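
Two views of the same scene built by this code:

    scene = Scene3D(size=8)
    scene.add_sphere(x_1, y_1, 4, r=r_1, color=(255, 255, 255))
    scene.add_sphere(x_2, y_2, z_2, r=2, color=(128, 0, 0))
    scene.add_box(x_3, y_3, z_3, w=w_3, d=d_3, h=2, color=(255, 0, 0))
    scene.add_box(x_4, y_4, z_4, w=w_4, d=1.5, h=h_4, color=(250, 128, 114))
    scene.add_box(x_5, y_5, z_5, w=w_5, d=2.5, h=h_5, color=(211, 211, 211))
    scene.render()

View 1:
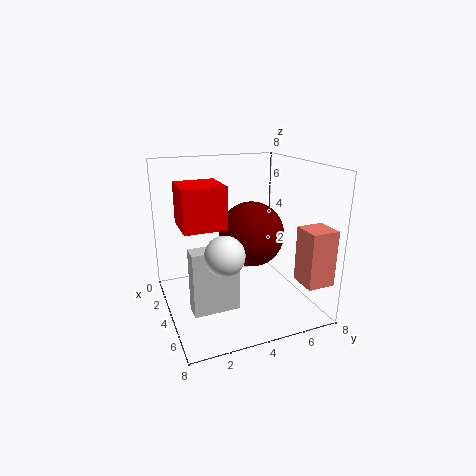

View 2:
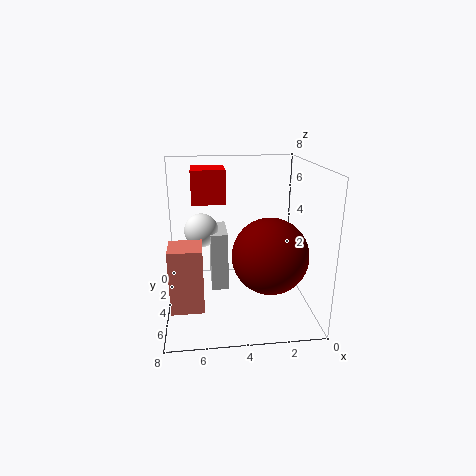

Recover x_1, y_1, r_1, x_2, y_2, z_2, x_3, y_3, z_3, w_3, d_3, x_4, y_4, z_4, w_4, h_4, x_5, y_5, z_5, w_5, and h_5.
x_1 = 6; y_1 = 2.5; r_1 = 1; x_2 = 2.5; y_2 = 5.5; z_2 = 3.5; x_3 = 4.5; y_3 = 0.5; z_3 = 5.5; w_3 = 2; d_3 = 2; x_4 = 6; y_4 = 6.5; z_4 = 2; w_4 = 1.5; h_4 = 3; x_5 = 4.5; y_5 = 1; z_5 = 0.5; w_5 = 1; h_5 = 3.5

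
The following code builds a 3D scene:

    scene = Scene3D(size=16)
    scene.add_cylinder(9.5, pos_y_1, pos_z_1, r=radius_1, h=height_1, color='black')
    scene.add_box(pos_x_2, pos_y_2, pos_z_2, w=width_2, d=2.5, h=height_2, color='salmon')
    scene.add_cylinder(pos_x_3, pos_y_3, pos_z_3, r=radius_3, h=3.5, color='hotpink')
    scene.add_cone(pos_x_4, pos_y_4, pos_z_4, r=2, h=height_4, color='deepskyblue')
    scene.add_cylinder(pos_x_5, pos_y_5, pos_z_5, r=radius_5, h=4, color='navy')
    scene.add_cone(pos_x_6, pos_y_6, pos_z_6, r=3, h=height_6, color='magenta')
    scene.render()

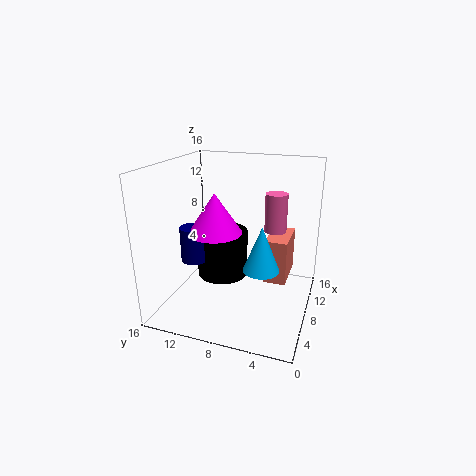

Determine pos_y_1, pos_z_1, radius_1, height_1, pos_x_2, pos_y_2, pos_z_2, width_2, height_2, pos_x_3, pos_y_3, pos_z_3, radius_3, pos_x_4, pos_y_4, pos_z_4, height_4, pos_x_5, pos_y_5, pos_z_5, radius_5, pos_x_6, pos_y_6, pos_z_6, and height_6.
pos_y_1 = 10.5
pos_z_1 = 2.5
radius_1 = 3
height_1 = 5.5
pos_x_2 = 8
pos_y_2 = 2.5
pos_z_2 = 3
width_2 = 5
height_2 = 5
pos_x_3 = 4
pos_y_3 = 3
pos_z_3 = 11
radius_3 = 1
pos_x_4 = 7
pos_y_4 = 5
pos_z_4 = 5
height_4 = 5
pos_x_5 = 7
pos_y_5 = 13
pos_z_5 = 5
radius_5 = 1.5
pos_x_6 = 7.5
pos_y_6 = 10.5
pos_z_6 = 8.5
height_6 = 4.5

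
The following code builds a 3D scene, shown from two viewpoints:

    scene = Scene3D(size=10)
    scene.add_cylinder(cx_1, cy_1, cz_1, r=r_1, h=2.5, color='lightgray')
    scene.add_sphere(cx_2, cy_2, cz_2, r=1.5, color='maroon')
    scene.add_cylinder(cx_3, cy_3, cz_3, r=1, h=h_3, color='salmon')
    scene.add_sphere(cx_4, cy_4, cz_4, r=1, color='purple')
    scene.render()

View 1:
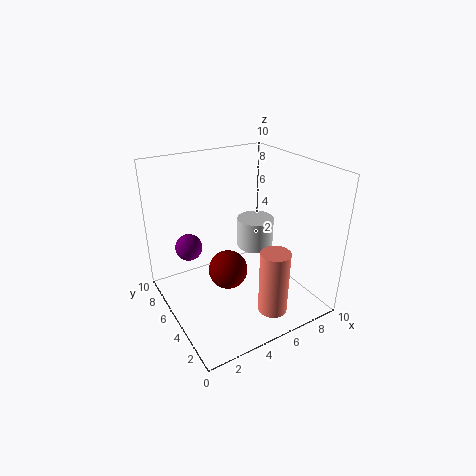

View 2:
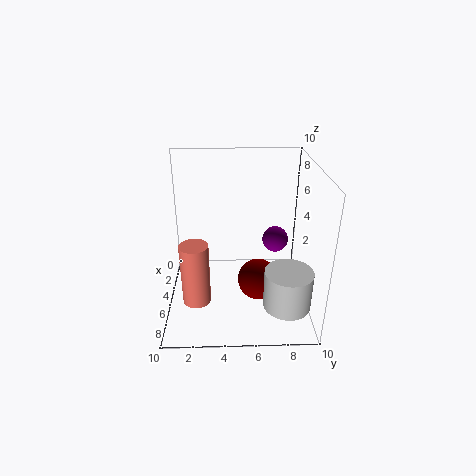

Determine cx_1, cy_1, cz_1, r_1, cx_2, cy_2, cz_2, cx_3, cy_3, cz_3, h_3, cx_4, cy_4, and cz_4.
cx_1 = 8.5, cy_1 = 8, cz_1 = 2, r_1 = 1.5, cx_2 = 5, cy_2 = 6.5, cz_2 = 1.5, cx_3 = 6, cy_3 = 2, cz_3 = 0.5, h_3 = 4.5, cx_4 = 2.5, cy_4 = 8, cz_4 = 3.5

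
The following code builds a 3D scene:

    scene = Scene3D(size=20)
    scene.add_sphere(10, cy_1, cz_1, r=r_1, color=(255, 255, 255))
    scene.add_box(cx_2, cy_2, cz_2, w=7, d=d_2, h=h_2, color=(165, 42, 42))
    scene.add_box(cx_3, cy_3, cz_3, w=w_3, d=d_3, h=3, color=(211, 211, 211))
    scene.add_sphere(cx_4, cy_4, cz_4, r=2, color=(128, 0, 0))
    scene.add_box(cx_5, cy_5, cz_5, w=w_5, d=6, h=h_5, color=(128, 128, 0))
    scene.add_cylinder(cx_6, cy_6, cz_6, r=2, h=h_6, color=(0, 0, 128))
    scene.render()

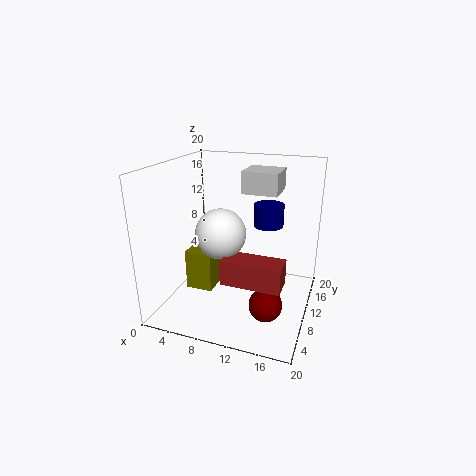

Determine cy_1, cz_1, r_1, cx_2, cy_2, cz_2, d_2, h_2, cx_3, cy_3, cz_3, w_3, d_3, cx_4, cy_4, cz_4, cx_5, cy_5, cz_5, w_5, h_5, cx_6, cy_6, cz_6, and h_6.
cy_1 = 4; cz_1 = 13; r_1 = 3; cx_2 = 11; cy_2 = 1; cz_2 = 8; d_2 = 3; h_2 = 3; cx_3 = 10; cy_3 = 11; cz_3 = 16; w_3 = 5; d_3 = 5; cx_4 = 16; cy_4 = 3; cz_4 = 5; cx_5 = 2; cy_5 = 9; cz_5 = 1; w_5 = 4; h_5 = 6; cx_6 = 14; cy_6 = 11; cz_6 = 12; h_6 = 3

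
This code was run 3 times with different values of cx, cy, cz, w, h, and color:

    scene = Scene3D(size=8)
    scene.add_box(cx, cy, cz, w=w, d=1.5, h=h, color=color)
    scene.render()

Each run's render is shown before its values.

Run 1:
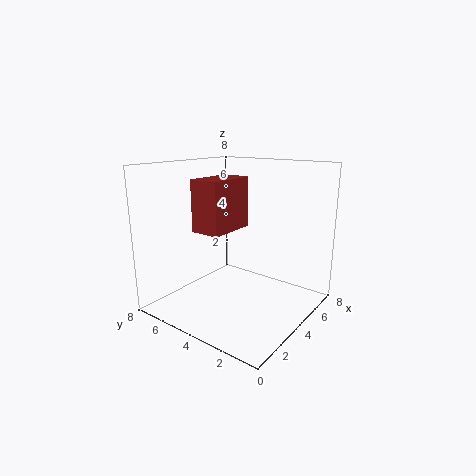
cx = 1, cy = 3, cz = 5, w = 2.5, h = 2.5, color = 'brown'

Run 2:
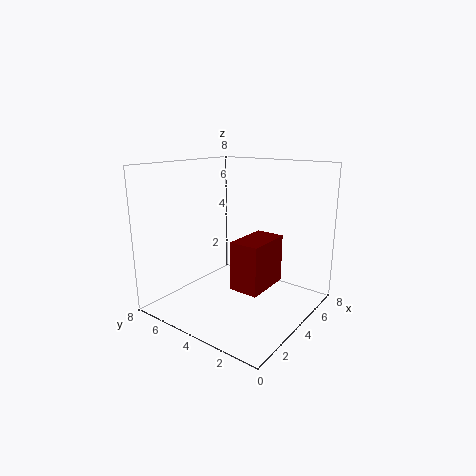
cx = 2, cy = 1.5, cz = 2, w = 2.5, h = 2.5, color = 'maroon'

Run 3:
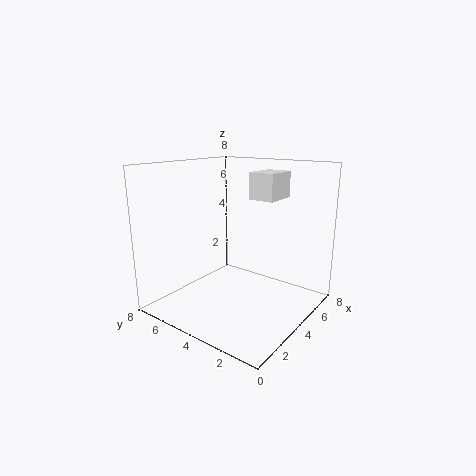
cx = 5, cy = 2.5, cz = 6, w = 2, h = 1.5, color = 'white'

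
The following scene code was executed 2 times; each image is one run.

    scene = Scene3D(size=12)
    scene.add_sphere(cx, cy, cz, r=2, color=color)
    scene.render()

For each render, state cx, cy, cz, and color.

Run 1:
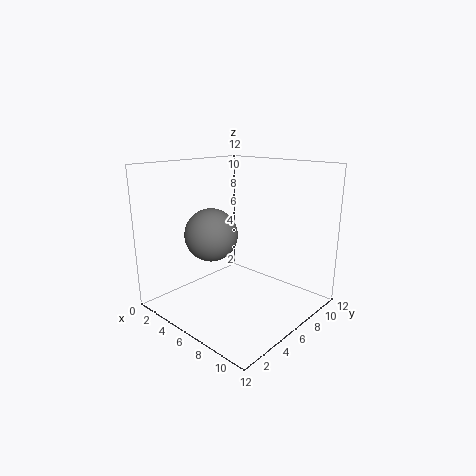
cx = 6, cy = 3, cz = 7, color = 'gray'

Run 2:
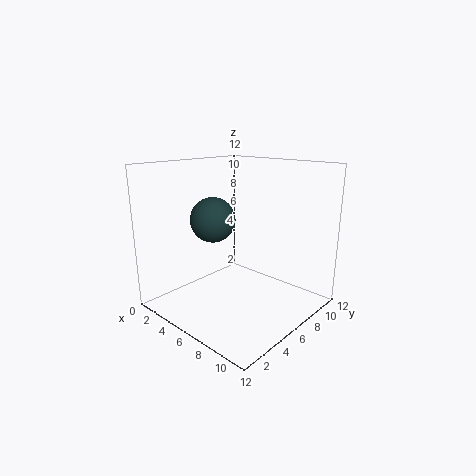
cx = 3, cy = 6, cz = 7, color = 'darkslategray'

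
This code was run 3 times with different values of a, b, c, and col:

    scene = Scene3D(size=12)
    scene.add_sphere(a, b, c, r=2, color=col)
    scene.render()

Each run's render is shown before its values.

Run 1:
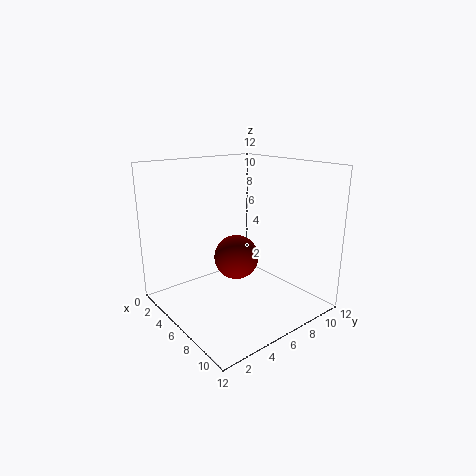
a = 4.5, b = 7, c = 3.5, col = 'maroon'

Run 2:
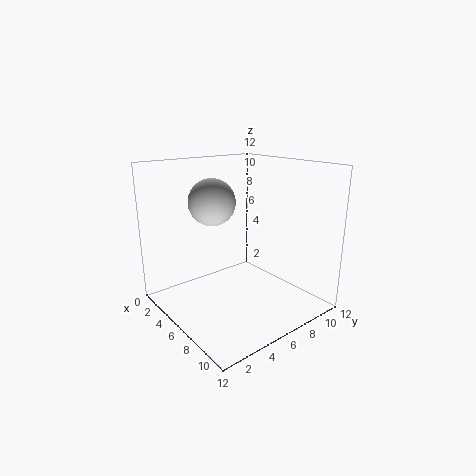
a = 3.75, b = 5, c = 8.75, col = 'lightgray'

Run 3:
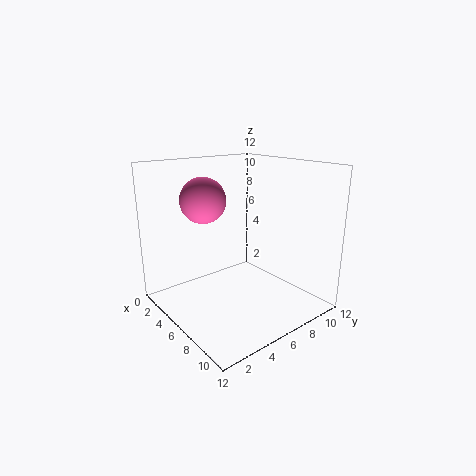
a = 2.75, b = 4.75, c = 8.75, col = 'hotpink'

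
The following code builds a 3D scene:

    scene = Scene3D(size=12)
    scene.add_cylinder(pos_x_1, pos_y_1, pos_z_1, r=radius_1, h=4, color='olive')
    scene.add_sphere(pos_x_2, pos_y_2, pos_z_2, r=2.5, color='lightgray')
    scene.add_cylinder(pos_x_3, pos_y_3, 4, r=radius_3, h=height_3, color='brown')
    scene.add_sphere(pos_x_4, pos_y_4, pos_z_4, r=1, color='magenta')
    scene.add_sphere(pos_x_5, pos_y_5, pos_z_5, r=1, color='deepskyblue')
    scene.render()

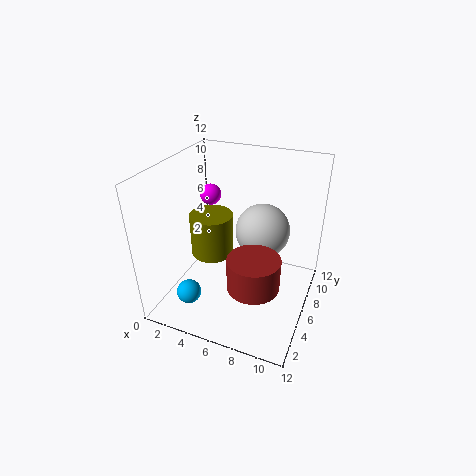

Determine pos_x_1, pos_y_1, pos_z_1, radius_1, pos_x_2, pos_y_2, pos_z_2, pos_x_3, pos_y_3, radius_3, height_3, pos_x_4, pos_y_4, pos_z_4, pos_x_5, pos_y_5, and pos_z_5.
pos_x_1 = 2.5; pos_y_1 = 8; pos_z_1 = 2.5; radius_1 = 2; pos_x_2 = 7; pos_y_2 = 9.5; pos_z_2 = 5; pos_x_3 = 8.5; pos_y_3 = 3; radius_3 = 2; height_3 = 2.5; pos_x_4 = 1.5; pos_y_4 = 10; pos_z_4 = 7.5; pos_x_5 = 3; pos_y_5 = 2.5; pos_z_5 = 2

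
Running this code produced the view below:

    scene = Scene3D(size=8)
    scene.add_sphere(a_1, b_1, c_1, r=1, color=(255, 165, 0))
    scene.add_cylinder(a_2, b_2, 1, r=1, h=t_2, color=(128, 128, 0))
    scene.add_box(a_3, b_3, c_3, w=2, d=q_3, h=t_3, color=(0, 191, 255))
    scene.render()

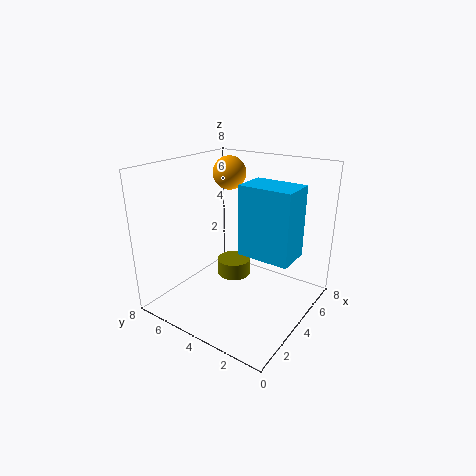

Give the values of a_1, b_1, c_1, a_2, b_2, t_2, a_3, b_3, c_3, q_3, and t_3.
a_1 = 6, b_1 = 6, c_1 = 7, a_2 = 5, b_2 = 5, t_2 = 1, a_3 = 4, b_3 = 1, c_3 = 3, q_3 = 3, t_3 = 4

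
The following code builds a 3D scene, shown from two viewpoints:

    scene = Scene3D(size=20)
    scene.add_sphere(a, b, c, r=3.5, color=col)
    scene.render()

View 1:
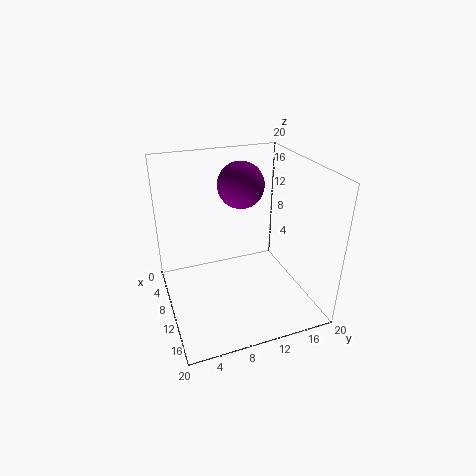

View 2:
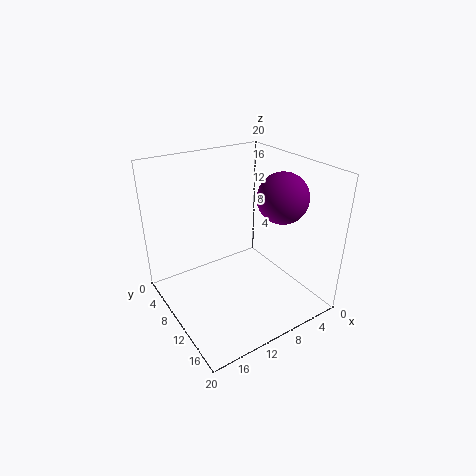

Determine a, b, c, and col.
a = 4.5; b = 12.5; c = 15.5; col = 'purple'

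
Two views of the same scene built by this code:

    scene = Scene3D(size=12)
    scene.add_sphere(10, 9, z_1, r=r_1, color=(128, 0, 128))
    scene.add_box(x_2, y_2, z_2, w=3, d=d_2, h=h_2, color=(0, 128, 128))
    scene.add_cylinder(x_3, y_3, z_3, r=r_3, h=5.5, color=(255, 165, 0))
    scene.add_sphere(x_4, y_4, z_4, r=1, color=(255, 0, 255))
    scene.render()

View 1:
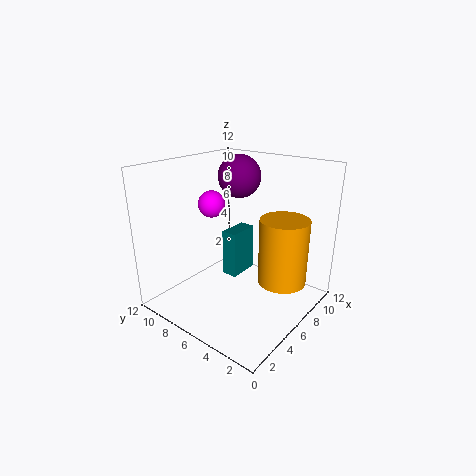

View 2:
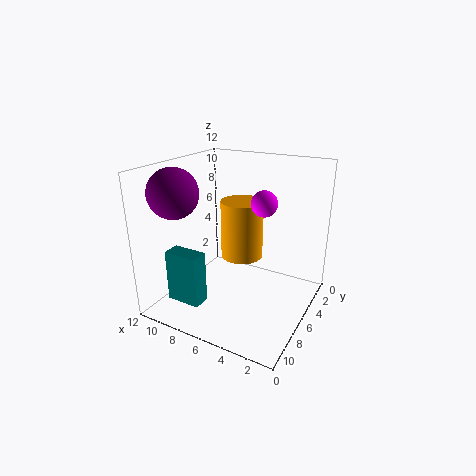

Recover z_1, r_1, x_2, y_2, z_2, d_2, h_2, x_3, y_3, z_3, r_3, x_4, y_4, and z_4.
z_1 = 10
r_1 = 2
x_2 = 8
y_2 = 8
z_2 = 0.5
d_2 = 1.5
h_2 = 4.5
x_3 = 7.5
y_3 = 2.5
z_3 = 2.5
r_3 = 2
x_4 = 3.5
y_4 = 6.5
z_4 = 9.5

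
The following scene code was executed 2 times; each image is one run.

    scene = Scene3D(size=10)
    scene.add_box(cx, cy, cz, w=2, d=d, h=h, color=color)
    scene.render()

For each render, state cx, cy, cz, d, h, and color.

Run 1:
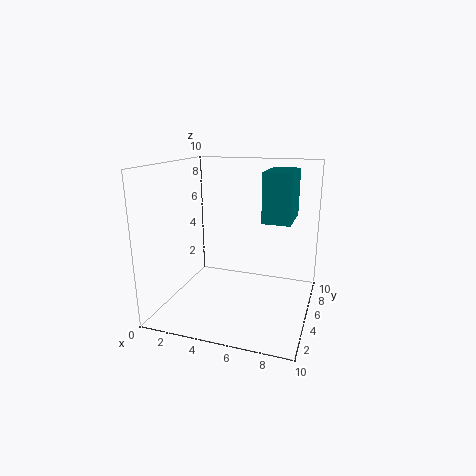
cx = 6.5
cy = 5.5
cz = 6
d = 3.5
h = 3.5
color = 'teal'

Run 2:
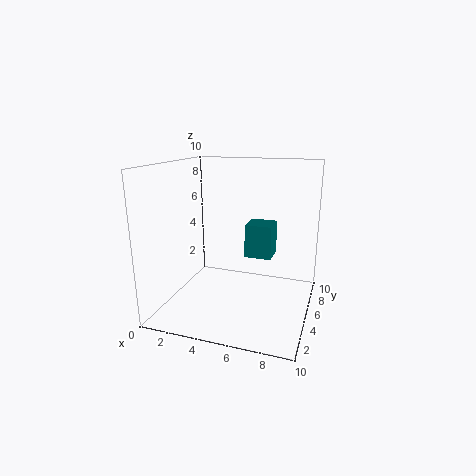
cx = 5
cy = 6.5
cz = 3
d = 2
h = 2.5
color = 'teal'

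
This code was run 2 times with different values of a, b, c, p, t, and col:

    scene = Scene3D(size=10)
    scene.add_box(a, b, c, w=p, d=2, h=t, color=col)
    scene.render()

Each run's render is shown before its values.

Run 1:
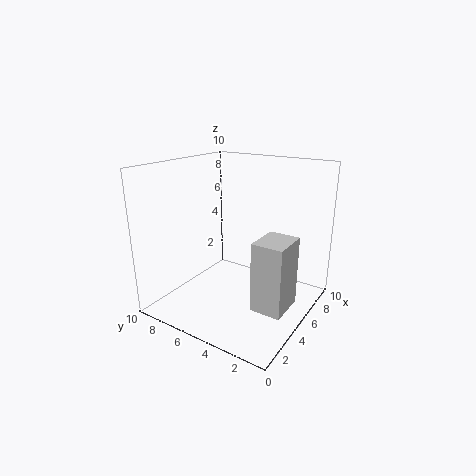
a = 2.5
b = 0.5
c = 1.5
p = 2.5
t = 4.5
col = 'lightgray'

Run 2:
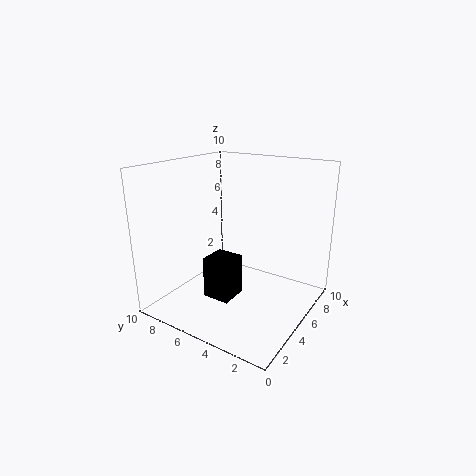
a = 3.5
b = 5
c = 0.5
p = 2
t = 3
col = 'black'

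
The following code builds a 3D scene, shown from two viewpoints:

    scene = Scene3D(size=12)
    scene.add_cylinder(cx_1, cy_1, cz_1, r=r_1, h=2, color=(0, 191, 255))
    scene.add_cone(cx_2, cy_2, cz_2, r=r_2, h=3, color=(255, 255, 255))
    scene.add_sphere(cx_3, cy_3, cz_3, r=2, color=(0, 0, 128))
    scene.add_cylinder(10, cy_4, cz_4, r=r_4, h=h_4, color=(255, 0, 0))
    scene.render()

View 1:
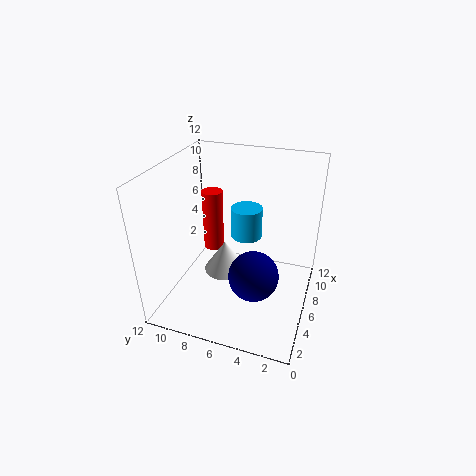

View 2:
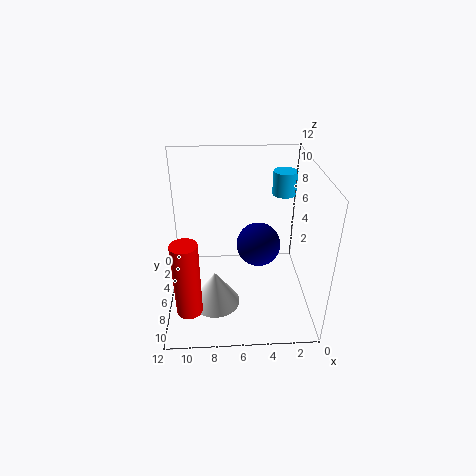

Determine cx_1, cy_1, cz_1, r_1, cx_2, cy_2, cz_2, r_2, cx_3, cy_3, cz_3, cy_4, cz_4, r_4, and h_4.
cx_1 = 2, cy_1 = 4, cz_1 = 9, r_1 = 1, cx_2 = 8, cy_2 = 8, cz_2 = 1, r_2 = 2, cx_3 = 4, cy_3 = 4, cz_3 = 4, cy_4 = 10, cz_4 = 2, r_4 = 1, h_4 = 6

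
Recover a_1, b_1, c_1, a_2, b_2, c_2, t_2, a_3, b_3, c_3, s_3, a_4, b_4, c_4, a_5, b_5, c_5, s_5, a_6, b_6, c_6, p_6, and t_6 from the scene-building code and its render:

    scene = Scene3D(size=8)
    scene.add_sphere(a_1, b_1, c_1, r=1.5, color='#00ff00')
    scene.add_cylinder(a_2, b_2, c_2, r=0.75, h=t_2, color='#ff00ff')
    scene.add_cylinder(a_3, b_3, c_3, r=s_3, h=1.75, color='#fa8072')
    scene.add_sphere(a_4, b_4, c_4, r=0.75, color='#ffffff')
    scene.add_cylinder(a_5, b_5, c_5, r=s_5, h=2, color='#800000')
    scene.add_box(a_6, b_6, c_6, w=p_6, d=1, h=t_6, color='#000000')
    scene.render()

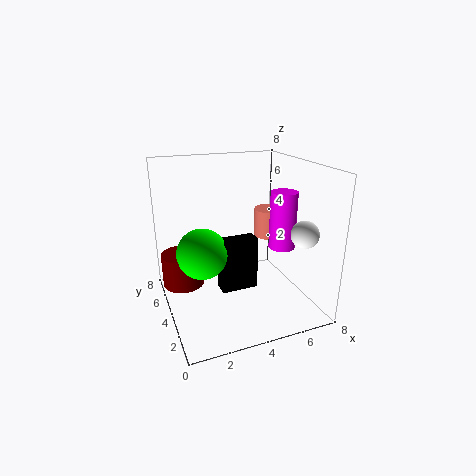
a_1 = 2.25
b_1 = 5.25
c_1 = 2.75
a_2 = 6.5
b_2 = 3.5
c_2 = 3.25
t_2 = 3.25
a_3 = 7
b_3 = 6
c_3 = 3
s_3 = 1
a_4 = 7
b_4 = 2
c_4 = 4.5
a_5 = 1.25
b_5 = 6.25
c_5 = 0.5
s_5 = 1.25
a_6 = 3.25
b_6 = 4.5
c_6 = 0.25
p_6 = 2.25
t_6 = 3.25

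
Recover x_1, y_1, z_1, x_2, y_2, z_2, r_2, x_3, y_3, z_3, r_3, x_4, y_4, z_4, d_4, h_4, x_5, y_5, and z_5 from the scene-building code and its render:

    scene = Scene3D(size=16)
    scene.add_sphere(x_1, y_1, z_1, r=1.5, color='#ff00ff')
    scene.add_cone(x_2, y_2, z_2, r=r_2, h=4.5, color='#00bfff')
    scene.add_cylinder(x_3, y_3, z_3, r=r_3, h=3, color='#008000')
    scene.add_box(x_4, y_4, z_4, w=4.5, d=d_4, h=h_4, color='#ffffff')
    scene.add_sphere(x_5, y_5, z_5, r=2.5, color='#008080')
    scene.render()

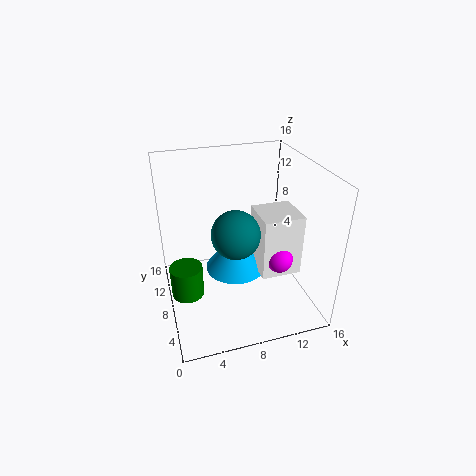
x_1 = 12
y_1 = 5.5
z_1 = 6
x_2 = 8
y_2 = 9
z_2 = 3.5
r_2 = 3.5
x_3 = 1.5
y_3 = 3
z_3 = 6
r_3 = 1.5
x_4 = 10
y_4 = 5
z_4 = 4
d_4 = 4.5
h_4 = 7
x_5 = 7
y_5 = 5.5
z_5 = 10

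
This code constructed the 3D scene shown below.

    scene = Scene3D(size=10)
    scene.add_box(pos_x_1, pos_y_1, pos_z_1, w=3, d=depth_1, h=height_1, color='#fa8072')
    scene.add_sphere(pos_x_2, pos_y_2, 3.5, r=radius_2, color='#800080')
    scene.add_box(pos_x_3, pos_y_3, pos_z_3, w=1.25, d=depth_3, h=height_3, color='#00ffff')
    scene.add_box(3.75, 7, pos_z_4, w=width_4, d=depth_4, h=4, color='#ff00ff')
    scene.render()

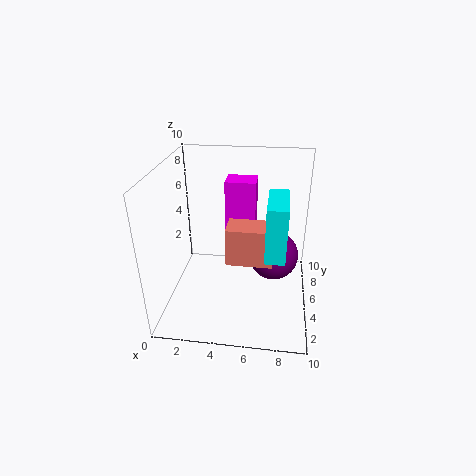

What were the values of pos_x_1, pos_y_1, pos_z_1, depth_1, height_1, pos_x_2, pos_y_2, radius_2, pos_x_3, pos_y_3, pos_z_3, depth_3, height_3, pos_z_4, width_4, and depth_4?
pos_x_1 = 4.5
pos_y_1 = 2.75
pos_z_1 = 4.25
depth_1 = 1.75
height_1 = 2.5
pos_x_2 = 7.5
pos_y_2 = 5.5
radius_2 = 1.75
pos_x_3 = 7
pos_y_3 = 1.75
pos_z_3 = 5.25
depth_3 = 3.25
height_3 = 3.5
pos_z_4 = 4.25
width_4 = 2.25
depth_4 = 1.75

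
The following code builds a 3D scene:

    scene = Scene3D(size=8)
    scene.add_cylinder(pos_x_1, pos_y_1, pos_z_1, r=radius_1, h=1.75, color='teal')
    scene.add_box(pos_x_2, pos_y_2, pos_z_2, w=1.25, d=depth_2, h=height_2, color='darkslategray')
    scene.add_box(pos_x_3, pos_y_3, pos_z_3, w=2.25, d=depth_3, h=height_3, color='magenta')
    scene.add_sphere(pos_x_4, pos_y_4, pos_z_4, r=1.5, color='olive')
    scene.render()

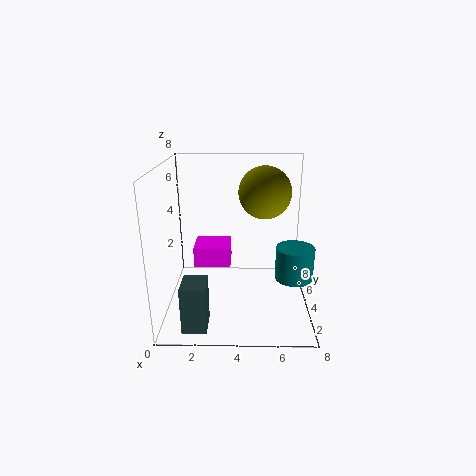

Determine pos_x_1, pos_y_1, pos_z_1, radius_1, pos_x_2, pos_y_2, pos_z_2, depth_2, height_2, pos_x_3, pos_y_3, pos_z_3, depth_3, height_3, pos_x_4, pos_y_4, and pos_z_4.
pos_x_1 = 7
pos_y_1 = 2.75
pos_z_1 = 2.25
radius_1 = 1
pos_x_2 = 1.25
pos_y_2 = 0.5
pos_z_2 = 0.25
depth_2 = 1.5
height_2 = 2.5
pos_x_3 = 1.25
pos_y_3 = 5.25
pos_z_3 = 1.5
depth_3 = 2
height_3 = 1.25
pos_x_4 = 5.5
pos_y_4 = 5.25
pos_z_4 = 6.25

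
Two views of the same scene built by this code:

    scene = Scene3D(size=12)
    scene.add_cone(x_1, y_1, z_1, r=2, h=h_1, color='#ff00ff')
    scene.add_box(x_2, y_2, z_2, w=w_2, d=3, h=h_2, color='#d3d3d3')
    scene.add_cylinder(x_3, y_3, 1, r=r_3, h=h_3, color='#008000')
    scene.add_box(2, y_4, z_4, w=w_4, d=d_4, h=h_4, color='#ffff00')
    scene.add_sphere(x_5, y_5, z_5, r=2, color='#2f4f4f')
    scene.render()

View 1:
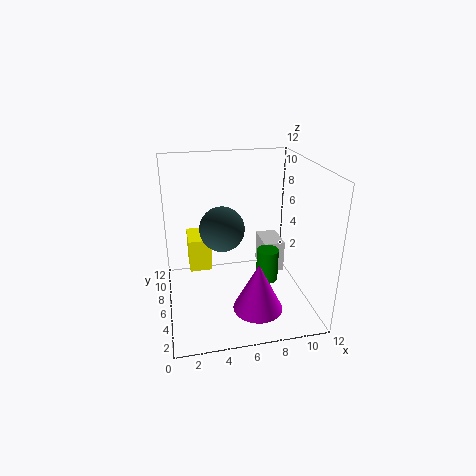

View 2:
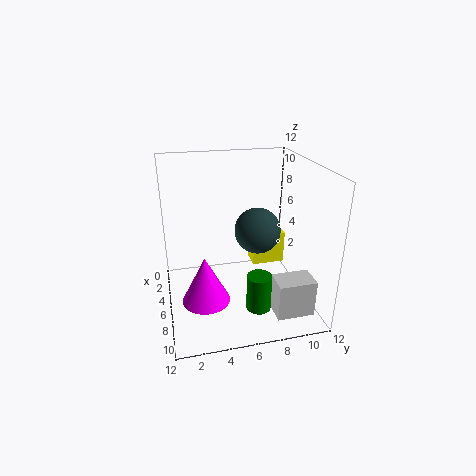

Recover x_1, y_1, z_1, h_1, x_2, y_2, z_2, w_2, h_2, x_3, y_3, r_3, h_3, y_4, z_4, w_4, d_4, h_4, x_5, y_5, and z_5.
x_1 = 7, y_1 = 3, z_1 = 1, h_1 = 4, x_2 = 9, y_2 = 8, z_2 = 1, w_2 = 2, h_2 = 3, x_3 = 9, y_3 = 7, r_3 = 1, h_3 = 3, y_4 = 8, z_4 = 2, w_4 = 2, d_4 = 3, h_4 = 3, x_5 = 5, y_5 = 8, z_5 = 6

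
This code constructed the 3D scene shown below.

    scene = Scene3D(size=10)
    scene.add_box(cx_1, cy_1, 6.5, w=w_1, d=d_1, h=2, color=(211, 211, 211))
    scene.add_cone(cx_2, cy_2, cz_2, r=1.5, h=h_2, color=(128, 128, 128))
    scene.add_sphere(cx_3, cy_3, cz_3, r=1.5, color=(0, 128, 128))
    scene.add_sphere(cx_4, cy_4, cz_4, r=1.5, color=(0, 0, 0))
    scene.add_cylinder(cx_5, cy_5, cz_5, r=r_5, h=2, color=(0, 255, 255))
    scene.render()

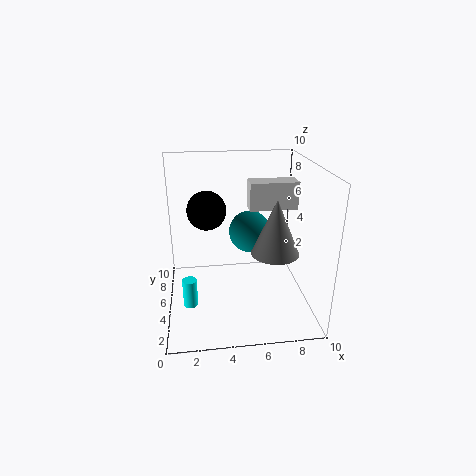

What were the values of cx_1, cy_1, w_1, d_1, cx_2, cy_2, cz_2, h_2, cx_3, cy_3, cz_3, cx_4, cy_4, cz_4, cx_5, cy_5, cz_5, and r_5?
cx_1 = 6, cy_1 = 6, w_1 = 3.5, d_1 = 1.5, cx_2 = 7, cy_2 = 2.5, cz_2 = 5, h_2 = 3.5, cx_3 = 6, cy_3 = 6, cz_3 = 5, cx_4 = 3, cy_4 = 8, cz_4 = 6, cx_5 = 1.5, cy_5 = 4, cz_5 = 0.5, r_5 = 0.5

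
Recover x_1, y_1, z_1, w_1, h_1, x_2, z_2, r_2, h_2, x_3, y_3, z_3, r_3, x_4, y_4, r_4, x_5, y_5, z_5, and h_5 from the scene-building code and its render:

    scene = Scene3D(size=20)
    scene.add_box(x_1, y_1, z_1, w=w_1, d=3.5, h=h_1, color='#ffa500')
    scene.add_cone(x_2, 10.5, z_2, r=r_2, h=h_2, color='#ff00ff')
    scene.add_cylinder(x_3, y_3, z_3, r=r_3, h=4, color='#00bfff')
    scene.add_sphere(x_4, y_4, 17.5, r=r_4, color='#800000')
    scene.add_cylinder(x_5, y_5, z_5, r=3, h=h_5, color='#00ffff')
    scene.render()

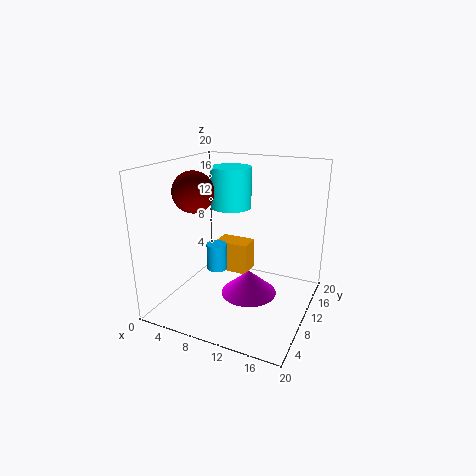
x_1 = 3.5, y_1 = 15, z_1 = 1.5, w_1 = 5.5, h_1 = 5, x_2 = 11.5, z_2 = 1.5, r_2 = 4, h_2 = 3.5, x_3 = 6, y_3 = 11, z_3 = 4, r_3 = 1.5, x_4 = 7, y_4 = 4, r_4 = 2.5, x_5 = 7, y_5 = 14, z_5 = 13, h_5 = 6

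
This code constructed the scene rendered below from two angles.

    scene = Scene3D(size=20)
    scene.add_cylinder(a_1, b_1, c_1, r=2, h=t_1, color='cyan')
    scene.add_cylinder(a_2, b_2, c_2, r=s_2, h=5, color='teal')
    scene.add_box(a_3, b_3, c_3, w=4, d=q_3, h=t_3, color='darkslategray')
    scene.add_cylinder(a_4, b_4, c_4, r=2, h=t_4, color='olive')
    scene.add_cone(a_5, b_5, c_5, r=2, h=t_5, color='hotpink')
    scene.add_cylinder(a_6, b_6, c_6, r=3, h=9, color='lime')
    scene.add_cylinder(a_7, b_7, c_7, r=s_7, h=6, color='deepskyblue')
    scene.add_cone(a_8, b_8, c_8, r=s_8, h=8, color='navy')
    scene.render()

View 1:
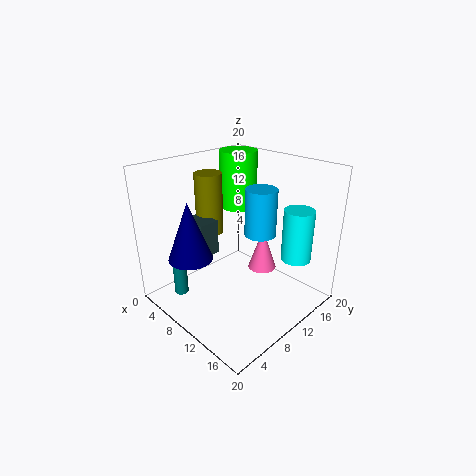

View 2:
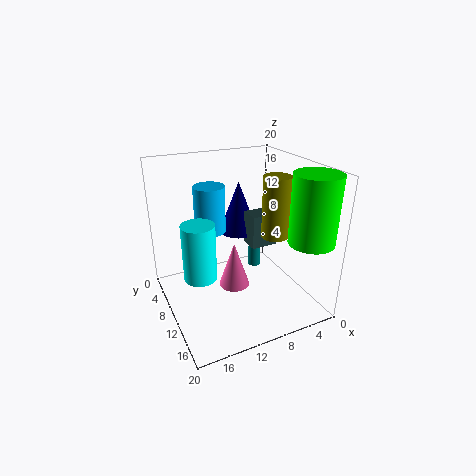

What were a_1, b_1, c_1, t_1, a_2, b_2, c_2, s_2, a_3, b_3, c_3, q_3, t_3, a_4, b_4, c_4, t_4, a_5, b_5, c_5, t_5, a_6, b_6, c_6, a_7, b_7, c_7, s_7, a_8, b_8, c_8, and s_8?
a_1 = 17; b_1 = 14; c_1 = 8; t_1 = 7; a_2 = 4; b_2 = 4; c_2 = 1; s_2 = 1; a_3 = 3; b_3 = 6; c_3 = 7; q_3 = 3; t_3 = 5; a_4 = 4; b_4 = 10; c_4 = 9; t_4 = 9; a_5 = 12; b_5 = 13; c_5 = 5; t_5 = 6; a_6 = 3; b_6 = 17; c_6 = 11; a_7 = 14; b_7 = 10; c_7 = 12; s_7 = 2; a_8 = 7; b_8 = 4; c_8 = 8; s_8 = 3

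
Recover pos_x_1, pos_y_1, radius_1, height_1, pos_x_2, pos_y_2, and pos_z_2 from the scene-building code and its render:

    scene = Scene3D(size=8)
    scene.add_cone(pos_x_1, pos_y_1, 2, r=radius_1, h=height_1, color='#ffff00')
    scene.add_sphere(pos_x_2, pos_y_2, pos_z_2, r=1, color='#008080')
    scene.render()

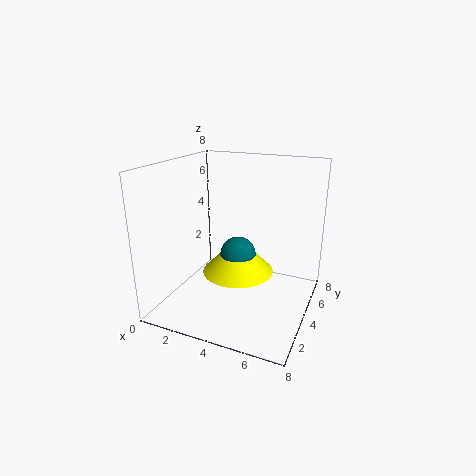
pos_x_1 = 4
pos_y_1 = 4
radius_1 = 2
height_1 = 2
pos_x_2 = 4
pos_y_2 = 4
pos_z_2 = 3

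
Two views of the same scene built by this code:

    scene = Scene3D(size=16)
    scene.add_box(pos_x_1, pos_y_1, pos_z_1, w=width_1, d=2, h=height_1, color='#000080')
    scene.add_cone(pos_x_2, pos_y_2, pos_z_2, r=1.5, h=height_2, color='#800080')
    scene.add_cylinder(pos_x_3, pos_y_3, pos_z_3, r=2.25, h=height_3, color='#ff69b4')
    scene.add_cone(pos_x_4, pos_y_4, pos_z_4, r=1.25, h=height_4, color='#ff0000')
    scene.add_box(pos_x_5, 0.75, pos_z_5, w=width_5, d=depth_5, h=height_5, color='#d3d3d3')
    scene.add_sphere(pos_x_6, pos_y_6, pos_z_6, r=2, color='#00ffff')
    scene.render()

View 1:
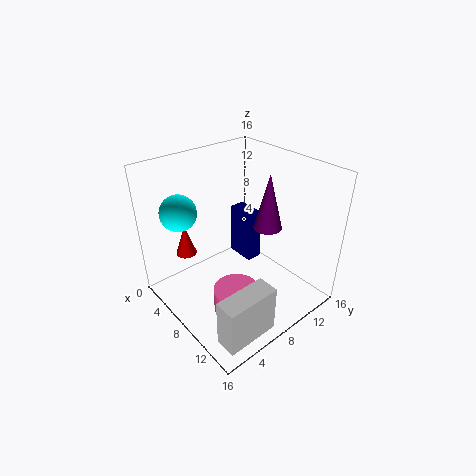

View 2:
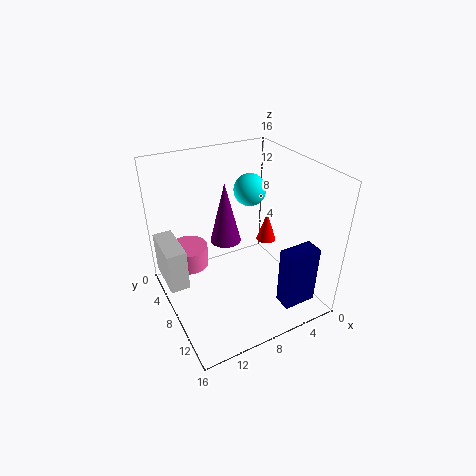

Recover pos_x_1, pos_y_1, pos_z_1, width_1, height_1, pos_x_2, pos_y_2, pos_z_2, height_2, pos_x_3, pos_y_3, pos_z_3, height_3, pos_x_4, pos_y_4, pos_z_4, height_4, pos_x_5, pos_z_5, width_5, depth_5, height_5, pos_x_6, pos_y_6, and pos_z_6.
pos_x_1 = 1.5
pos_y_1 = 12.25
pos_z_1 = 1.25
width_1 = 3.75
height_1 = 6.75
pos_x_2 = 10.5
pos_y_2 = 10
pos_z_2 = 9.75
height_2 = 6
pos_x_3 = 12.5
pos_y_3 = 4
pos_z_3 = 3.5
height_3 = 2.5
pos_x_4 = 2
pos_y_4 = 4.75
pos_z_4 = 4.25
height_4 = 3.75
pos_x_5 = 13.5
pos_z_5 = 1.75
width_5 = 2.25
depth_5 = 5.5
height_5 = 5
pos_x_6 = 3.75
pos_y_6 = 3.25
pos_z_6 = 11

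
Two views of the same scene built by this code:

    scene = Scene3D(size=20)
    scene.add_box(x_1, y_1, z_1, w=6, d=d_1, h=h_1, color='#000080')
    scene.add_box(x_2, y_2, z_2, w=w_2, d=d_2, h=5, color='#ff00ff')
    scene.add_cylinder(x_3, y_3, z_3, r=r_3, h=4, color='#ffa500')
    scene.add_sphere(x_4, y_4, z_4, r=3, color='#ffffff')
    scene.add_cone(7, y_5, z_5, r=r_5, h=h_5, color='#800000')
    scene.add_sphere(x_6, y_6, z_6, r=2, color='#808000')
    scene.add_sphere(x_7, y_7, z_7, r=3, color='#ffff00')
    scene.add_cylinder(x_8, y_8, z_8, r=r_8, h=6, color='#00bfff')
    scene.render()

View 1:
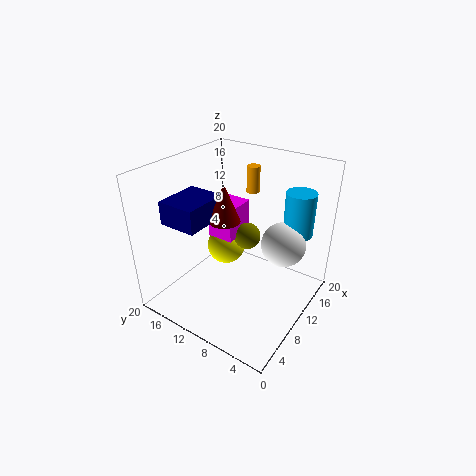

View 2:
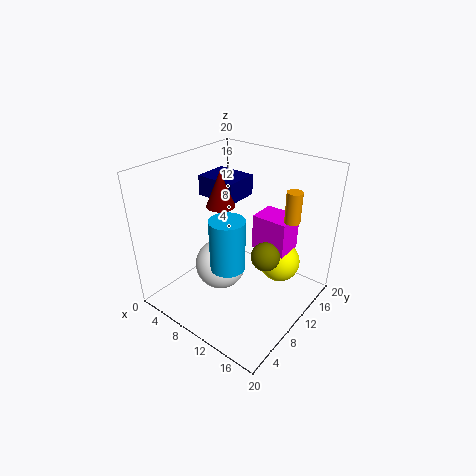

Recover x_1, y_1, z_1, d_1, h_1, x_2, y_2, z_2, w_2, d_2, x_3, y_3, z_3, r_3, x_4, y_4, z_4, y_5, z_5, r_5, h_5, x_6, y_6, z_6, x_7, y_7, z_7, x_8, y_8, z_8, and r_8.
x_1 = 2
y_1 = 11
z_1 = 14
d_1 = 5
h_1 = 3
x_2 = 11
y_2 = 12
z_2 = 8
w_2 = 5
d_2 = 4
x_3 = 17
y_3 = 12
z_3 = 14
r_3 = 1
x_4 = 12
y_4 = 4
z_4 = 10
y_5 = 10
z_5 = 14
r_5 = 2
h_5 = 5
x_6 = 14
y_6 = 11
z_6 = 8
x_7 = 14
y_7 = 15
z_7 = 5
x_8 = 14
y_8 = 3
z_8 = 11
r_8 = 2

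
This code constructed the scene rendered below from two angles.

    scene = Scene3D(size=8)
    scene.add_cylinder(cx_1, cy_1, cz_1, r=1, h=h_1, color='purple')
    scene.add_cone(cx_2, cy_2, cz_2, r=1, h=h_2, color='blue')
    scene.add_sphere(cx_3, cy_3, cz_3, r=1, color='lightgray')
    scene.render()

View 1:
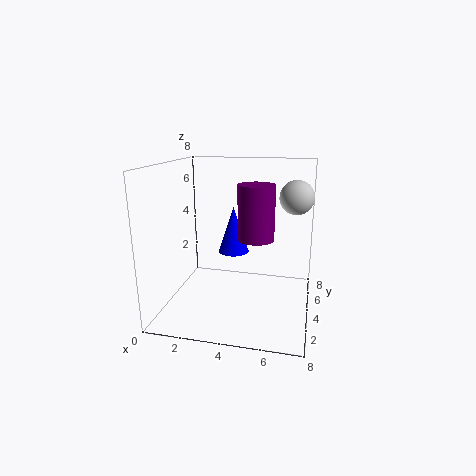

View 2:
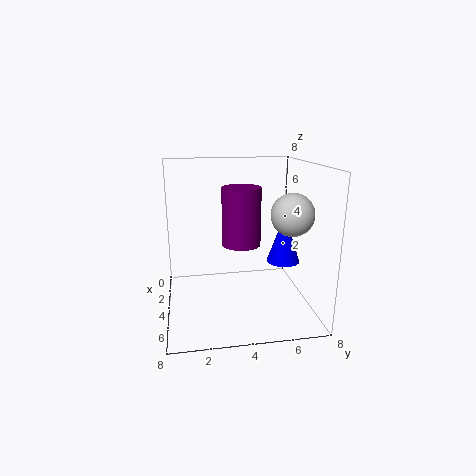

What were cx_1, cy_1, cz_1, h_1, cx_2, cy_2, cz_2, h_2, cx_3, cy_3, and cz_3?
cx_1 = 5; cy_1 = 4; cz_1 = 4; h_1 = 3; cx_2 = 3; cy_2 = 7; cz_2 = 2; h_2 = 3; cx_3 = 7; cy_3 = 6; cz_3 = 6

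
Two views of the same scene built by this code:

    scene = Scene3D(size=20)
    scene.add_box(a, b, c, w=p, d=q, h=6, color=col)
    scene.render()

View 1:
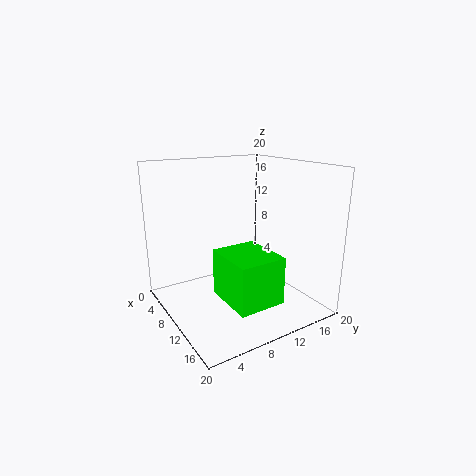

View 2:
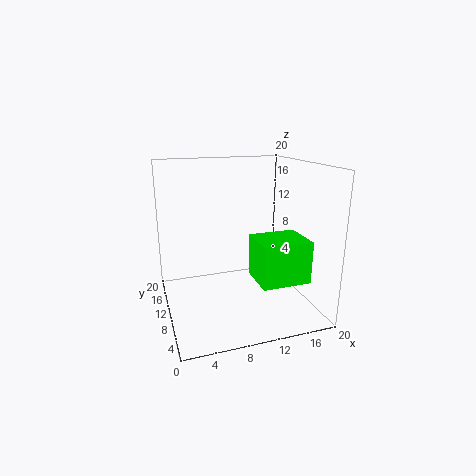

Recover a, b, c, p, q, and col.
a = 12
b = 5
c = 4
p = 7
q = 6
col = 'lime'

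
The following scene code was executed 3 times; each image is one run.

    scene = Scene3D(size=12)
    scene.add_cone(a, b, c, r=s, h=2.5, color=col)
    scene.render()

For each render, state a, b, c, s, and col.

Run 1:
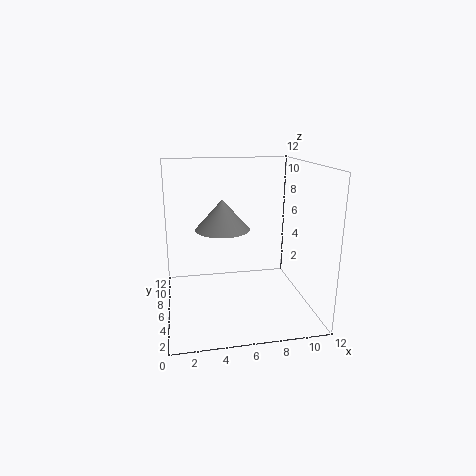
a = 4.75, b = 6.25, c = 6.75, s = 2.25, col = 'gray'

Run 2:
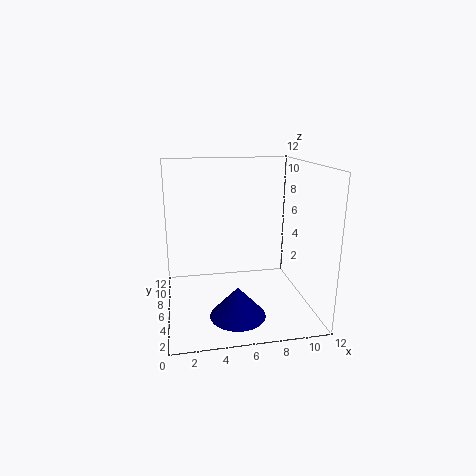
a = 5.5, b = 3.5, c = 0.25, s = 2.25, col = 'navy'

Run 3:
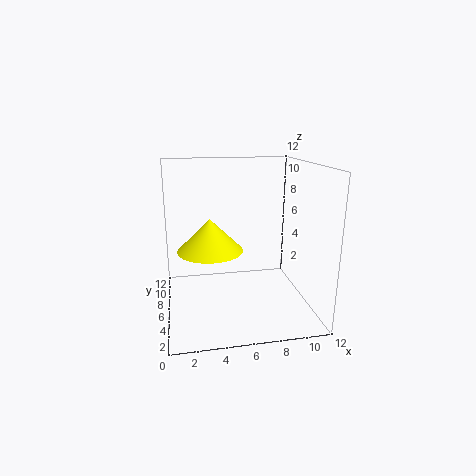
a = 3.5, b = 4.25, c = 5.75, s = 2.5, col = 'yellow'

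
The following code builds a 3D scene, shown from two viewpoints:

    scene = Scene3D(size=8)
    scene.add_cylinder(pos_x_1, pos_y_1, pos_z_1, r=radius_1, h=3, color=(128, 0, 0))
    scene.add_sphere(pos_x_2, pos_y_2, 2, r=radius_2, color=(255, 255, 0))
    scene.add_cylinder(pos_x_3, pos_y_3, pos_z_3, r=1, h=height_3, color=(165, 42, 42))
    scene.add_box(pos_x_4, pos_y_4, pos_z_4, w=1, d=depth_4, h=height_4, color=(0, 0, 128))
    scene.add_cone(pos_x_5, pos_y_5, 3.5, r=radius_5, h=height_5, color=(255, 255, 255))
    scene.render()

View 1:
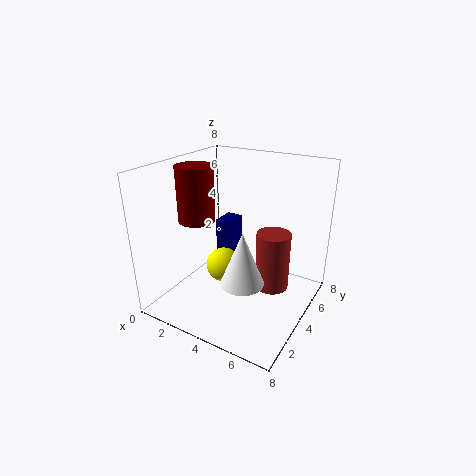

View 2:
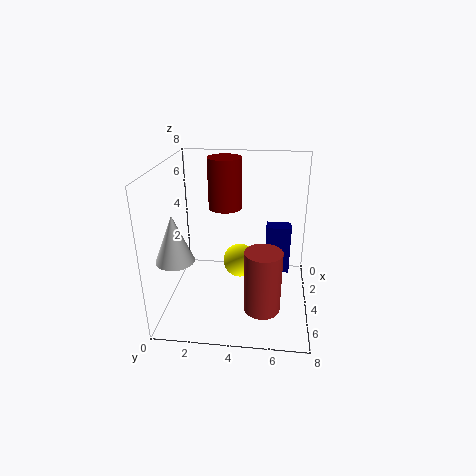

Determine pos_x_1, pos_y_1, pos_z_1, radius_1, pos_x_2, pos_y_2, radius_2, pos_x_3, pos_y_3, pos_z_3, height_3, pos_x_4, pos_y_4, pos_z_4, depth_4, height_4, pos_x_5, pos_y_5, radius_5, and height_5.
pos_x_1 = 2
pos_y_1 = 3
pos_z_1 = 5
radius_1 = 1
pos_x_2 = 3
pos_y_2 = 4
radius_2 = 1
pos_x_3 = 5.5
pos_y_3 = 5.5
pos_z_3 = 0.5
height_3 = 3.5
pos_x_4 = 1.5
pos_y_4 = 5.5
pos_z_4 = 1
depth_4 = 1.5
height_4 = 3
pos_x_5 = 6
pos_y_5 = 1
radius_5 = 1
height_5 = 2.5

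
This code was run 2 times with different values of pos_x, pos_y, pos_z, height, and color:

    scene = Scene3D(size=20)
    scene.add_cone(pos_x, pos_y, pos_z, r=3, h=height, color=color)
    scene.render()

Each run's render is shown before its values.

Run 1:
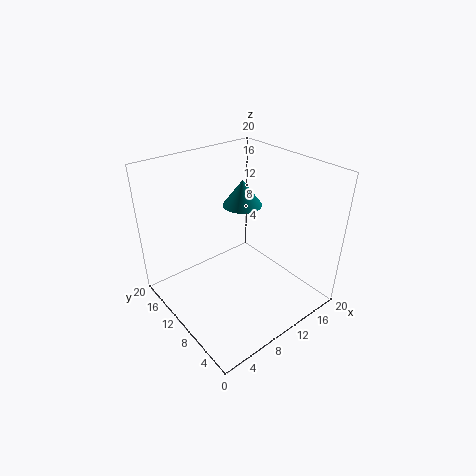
pos_x = 14.5
pos_y = 14.5
pos_z = 12
height = 4
color = 'teal'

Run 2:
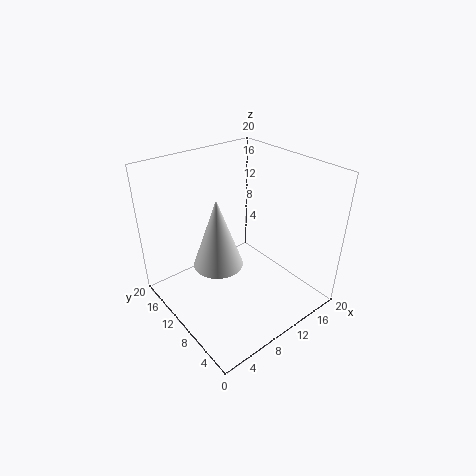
pos_x = 4.5
pos_y = 7
pos_z = 10
height = 8.5
color = 'lightgray'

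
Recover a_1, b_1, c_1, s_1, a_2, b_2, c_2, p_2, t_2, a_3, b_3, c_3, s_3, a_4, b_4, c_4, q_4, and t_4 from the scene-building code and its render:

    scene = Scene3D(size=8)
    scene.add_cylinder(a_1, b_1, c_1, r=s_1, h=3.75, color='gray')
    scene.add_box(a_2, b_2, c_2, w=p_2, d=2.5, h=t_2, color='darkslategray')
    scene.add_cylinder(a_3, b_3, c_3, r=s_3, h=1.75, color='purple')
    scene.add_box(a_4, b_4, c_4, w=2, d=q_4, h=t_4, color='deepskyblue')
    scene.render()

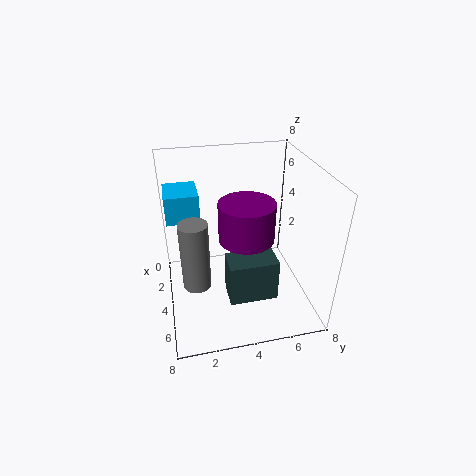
a_1 = 5; b_1 = 1.5; c_1 = 2; s_1 = 0.75; a_2 = 5.25; b_2 = 3; c_2 = 1.75; p_2 = 1.5; t_2 = 2.25; a_3 = 6.75; b_3 = 3.75; c_3 = 5.75; s_3 = 1.25; a_4 = 2; b_4 = 0.25; c_4 = 5.25; q_4 = 1.75; t_4 = 1.5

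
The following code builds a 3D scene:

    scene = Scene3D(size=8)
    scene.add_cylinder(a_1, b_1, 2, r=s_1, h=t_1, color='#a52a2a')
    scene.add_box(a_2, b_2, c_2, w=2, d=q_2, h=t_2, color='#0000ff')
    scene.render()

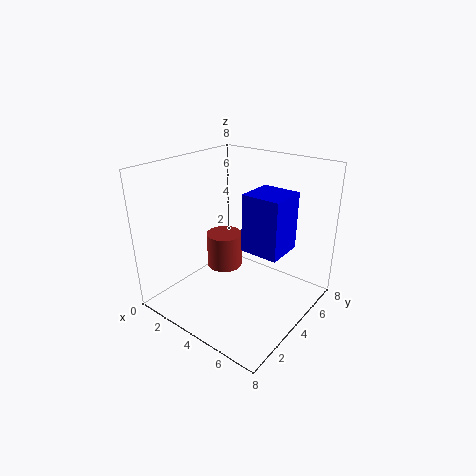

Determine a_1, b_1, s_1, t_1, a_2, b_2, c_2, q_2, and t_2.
a_1 = 3, b_1 = 4, s_1 = 1, t_1 = 2, a_2 = 5, b_2 = 3, c_2 = 4, q_2 = 2, t_2 = 3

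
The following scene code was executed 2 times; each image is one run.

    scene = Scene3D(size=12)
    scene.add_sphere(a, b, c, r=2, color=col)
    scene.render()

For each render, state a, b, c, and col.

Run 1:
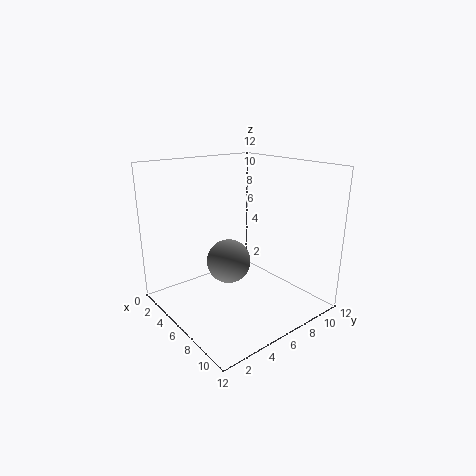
a = 4
b = 6.5
c = 3
col = 'gray'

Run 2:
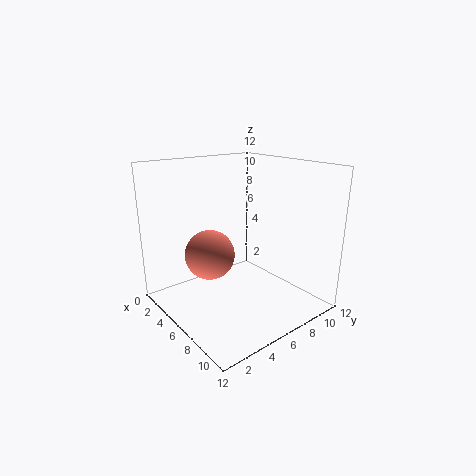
a = 5.5
b = 3.5
c = 5
col = 'salmon'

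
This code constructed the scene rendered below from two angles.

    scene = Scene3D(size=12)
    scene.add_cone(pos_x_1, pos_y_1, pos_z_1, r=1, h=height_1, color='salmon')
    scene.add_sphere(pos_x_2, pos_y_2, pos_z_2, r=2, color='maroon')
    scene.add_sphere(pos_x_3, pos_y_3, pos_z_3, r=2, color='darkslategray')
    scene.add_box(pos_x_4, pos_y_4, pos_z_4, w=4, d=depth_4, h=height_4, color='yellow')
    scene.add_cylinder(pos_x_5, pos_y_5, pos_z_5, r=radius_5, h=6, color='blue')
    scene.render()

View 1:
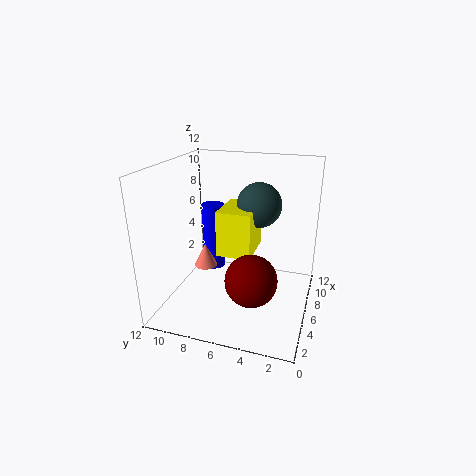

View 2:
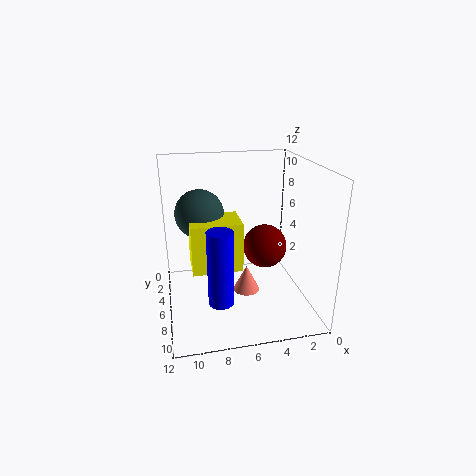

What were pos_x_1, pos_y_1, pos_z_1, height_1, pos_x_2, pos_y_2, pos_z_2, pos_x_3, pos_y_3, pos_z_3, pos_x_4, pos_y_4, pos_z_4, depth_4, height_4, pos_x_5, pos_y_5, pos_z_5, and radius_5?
pos_x_1 = 6; pos_y_1 = 9; pos_z_1 = 3; height_1 = 2; pos_x_2 = 3; pos_y_2 = 4; pos_z_2 = 4; pos_x_3 = 9; pos_y_3 = 5; pos_z_3 = 8; pos_x_4 = 6; pos_y_4 = 5; pos_z_4 = 4; depth_4 = 3; height_4 = 4; pos_x_5 = 8; pos_y_5 = 9; pos_z_5 = 2; radius_5 = 1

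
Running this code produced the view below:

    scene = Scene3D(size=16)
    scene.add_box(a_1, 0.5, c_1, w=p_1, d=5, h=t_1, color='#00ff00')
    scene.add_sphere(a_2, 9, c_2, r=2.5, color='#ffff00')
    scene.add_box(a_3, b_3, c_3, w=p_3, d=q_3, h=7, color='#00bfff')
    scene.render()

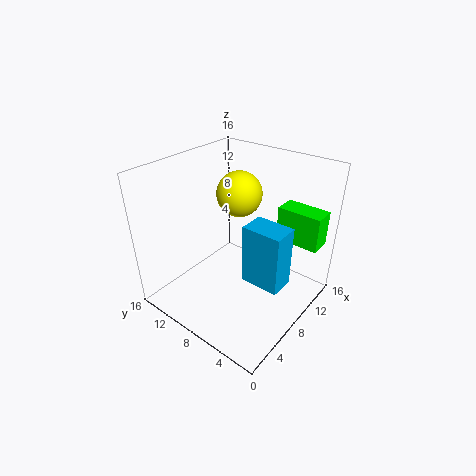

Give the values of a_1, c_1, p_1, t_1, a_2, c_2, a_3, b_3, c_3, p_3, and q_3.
a_1 = 12
c_1 = 7
p_1 = 2.5
t_1 = 4
a_2 = 9.5
c_2 = 12.5
a_3 = 7.5
b_3 = 2.5
c_3 = 3
p_3 = 3
q_3 = 4.5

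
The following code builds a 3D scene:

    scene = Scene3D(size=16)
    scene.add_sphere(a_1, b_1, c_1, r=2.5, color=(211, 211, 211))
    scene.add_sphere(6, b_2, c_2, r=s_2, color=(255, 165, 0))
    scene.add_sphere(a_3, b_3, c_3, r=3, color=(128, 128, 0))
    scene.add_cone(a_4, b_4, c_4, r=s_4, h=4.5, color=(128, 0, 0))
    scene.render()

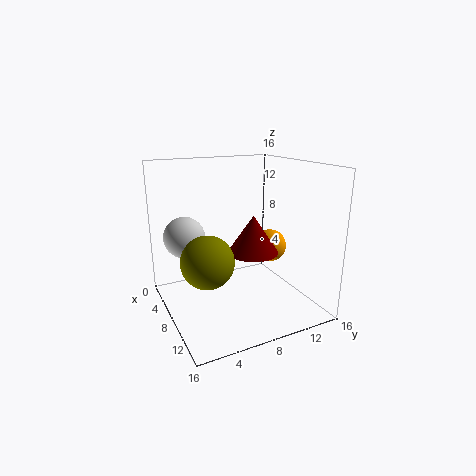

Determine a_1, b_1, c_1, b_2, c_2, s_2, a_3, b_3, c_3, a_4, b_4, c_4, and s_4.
a_1 = 2.5; b_1 = 3.5; c_1 = 7; b_2 = 13.5; c_2 = 5.5; s_2 = 2; a_3 = 7.5; b_3 = 4.5; c_3 = 5.5; a_4 = 7; b_4 = 10.5; c_4 = 5.5; s_4 = 3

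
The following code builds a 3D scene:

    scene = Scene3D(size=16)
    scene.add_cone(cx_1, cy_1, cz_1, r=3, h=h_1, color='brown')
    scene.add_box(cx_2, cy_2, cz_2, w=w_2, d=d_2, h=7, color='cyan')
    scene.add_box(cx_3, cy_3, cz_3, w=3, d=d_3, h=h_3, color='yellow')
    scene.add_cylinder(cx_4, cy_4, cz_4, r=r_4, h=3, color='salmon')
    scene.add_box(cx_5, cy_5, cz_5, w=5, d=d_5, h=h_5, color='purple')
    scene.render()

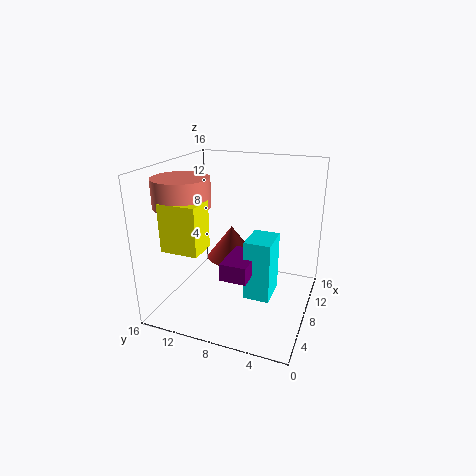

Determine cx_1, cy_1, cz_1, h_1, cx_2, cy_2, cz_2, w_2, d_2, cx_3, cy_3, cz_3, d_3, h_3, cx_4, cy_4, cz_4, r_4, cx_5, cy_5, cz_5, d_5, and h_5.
cx_1 = 11; cy_1 = 10; cz_1 = 4; h_1 = 4; cx_2 = 7; cy_2 = 4; cz_2 = 1; w_2 = 4; d_2 = 3; cx_3 = 2; cy_3 = 10; cz_3 = 8; d_3 = 4; h_3 = 5; cx_4 = 5; cy_4 = 13; cz_4 = 12; r_4 = 3; cx_5 = 5; cy_5 = 6; cz_5 = 4; d_5 = 3; h_5 = 2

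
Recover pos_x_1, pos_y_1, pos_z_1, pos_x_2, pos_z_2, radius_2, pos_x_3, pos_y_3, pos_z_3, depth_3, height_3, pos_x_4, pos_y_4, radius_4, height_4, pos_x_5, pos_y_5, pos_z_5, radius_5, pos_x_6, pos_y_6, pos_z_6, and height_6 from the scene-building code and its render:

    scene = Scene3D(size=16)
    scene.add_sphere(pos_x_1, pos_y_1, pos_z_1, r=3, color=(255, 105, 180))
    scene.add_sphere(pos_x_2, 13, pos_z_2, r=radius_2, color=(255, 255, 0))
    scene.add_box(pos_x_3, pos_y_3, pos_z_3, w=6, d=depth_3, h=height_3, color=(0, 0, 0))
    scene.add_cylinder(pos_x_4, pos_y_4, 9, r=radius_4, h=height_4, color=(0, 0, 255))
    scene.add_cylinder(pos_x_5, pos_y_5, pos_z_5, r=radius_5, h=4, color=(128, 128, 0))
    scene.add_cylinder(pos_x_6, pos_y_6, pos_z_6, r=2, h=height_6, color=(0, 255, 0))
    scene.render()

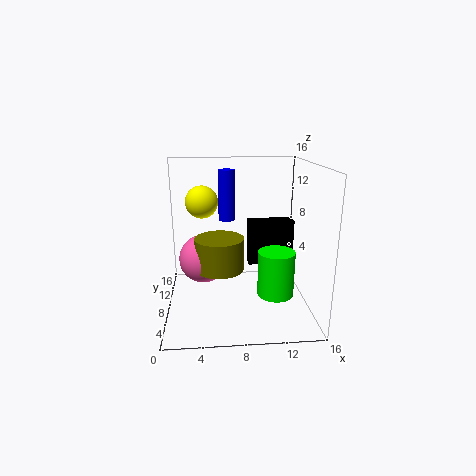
pos_x_1 = 4; pos_y_1 = 12; pos_z_1 = 4; pos_x_2 = 4; pos_z_2 = 11; radius_2 = 2; pos_x_3 = 10; pos_y_3 = 14; pos_z_3 = 2; depth_3 = 2; height_3 = 6; pos_x_4 = 7; pos_y_4 = 12; radius_4 = 1; height_4 = 6; pos_x_5 = 6; pos_y_5 = 11; pos_z_5 = 3; radius_5 = 3; pos_x_6 = 12; pos_y_6 = 6; pos_z_6 = 2; height_6 = 5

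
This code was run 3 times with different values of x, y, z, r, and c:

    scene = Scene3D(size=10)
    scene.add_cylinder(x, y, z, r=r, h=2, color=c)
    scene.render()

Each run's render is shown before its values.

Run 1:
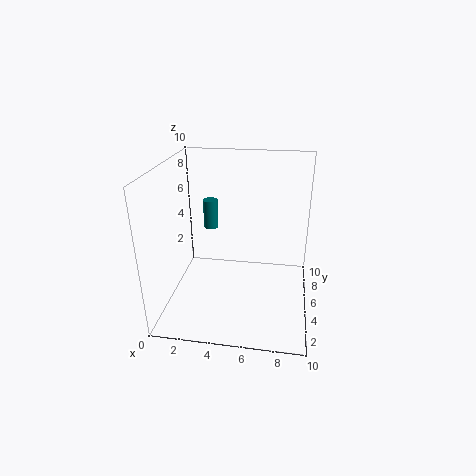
x = 3, y = 5.5, z = 5.5, r = 0.5, c = 'teal'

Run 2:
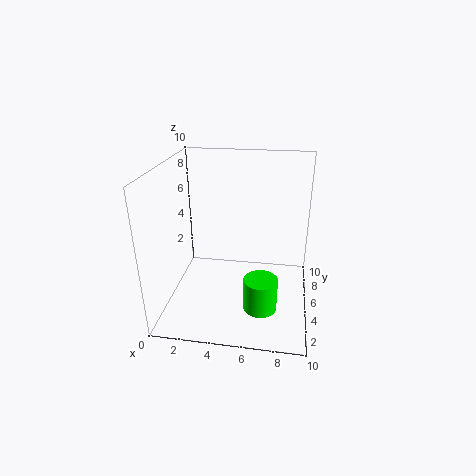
x = 7, y = 1, z = 2.5, r = 1, c = 'lime'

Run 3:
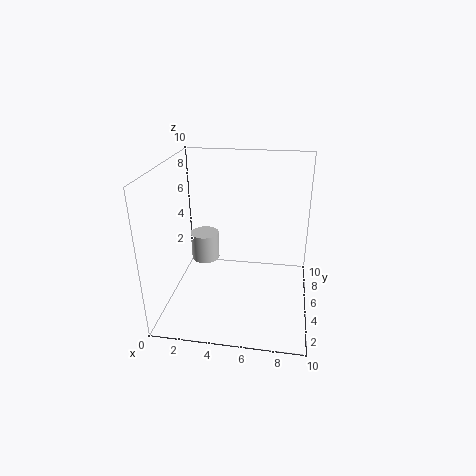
x = 2.5, y = 5.5, z = 3, r = 1, c = 'lightgray'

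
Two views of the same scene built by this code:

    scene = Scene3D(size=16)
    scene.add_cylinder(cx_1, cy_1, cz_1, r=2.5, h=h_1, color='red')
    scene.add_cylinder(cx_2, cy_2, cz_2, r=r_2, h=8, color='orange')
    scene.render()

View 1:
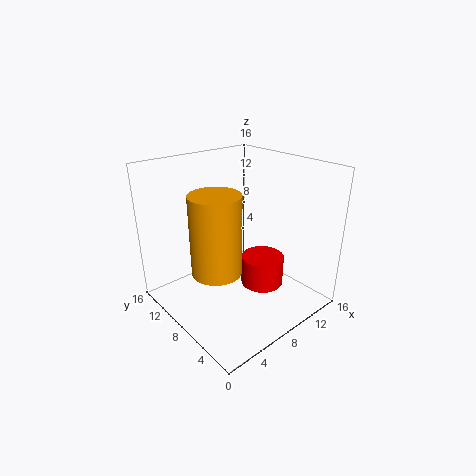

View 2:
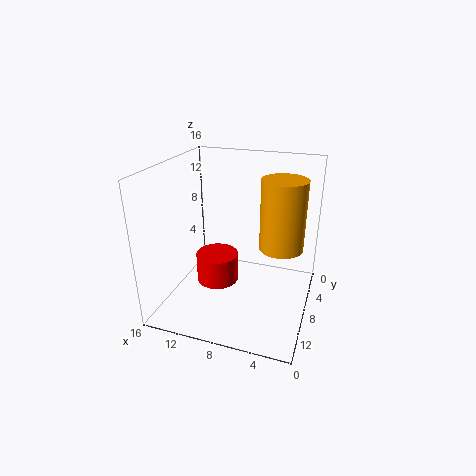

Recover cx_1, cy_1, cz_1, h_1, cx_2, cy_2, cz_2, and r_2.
cx_1 = 11
cy_1 = 7
cz_1 = 1.5
h_1 = 3.5
cx_2 = 3.5
cy_2 = 6
cz_2 = 6.5
r_2 = 2.5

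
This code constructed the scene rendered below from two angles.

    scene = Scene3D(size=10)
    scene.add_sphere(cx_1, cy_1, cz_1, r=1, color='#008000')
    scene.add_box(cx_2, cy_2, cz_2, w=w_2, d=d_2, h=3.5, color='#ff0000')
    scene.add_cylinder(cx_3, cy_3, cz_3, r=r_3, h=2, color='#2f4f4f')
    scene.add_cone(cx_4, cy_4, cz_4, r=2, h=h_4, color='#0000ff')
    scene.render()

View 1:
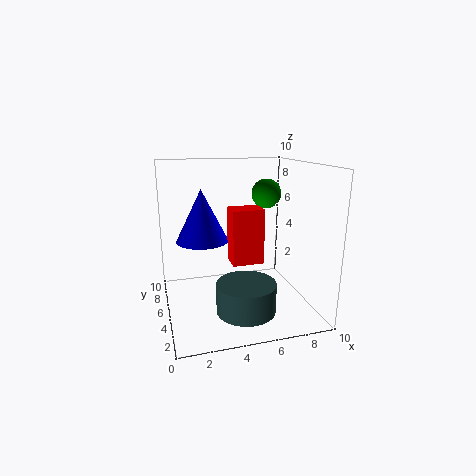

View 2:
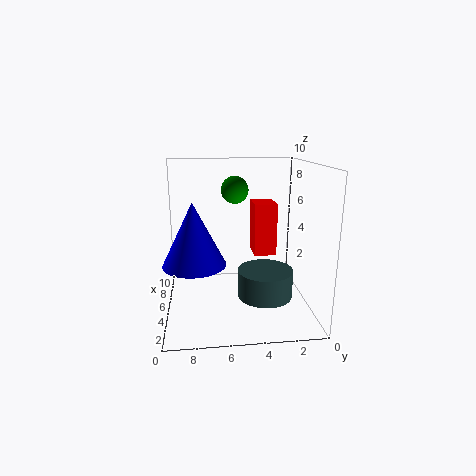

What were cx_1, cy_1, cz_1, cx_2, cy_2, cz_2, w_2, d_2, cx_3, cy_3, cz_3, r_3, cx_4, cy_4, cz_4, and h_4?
cx_1 = 7
cy_1 = 5
cz_1 = 8
cx_2 = 4
cy_2 = 2.5
cz_2 = 4
w_2 = 2
d_2 = 1.5
cx_3 = 5
cy_3 = 3
cz_3 = 0.5
r_3 = 2
cx_4 = 3
cy_4 = 8
cz_4 = 4
h_4 = 4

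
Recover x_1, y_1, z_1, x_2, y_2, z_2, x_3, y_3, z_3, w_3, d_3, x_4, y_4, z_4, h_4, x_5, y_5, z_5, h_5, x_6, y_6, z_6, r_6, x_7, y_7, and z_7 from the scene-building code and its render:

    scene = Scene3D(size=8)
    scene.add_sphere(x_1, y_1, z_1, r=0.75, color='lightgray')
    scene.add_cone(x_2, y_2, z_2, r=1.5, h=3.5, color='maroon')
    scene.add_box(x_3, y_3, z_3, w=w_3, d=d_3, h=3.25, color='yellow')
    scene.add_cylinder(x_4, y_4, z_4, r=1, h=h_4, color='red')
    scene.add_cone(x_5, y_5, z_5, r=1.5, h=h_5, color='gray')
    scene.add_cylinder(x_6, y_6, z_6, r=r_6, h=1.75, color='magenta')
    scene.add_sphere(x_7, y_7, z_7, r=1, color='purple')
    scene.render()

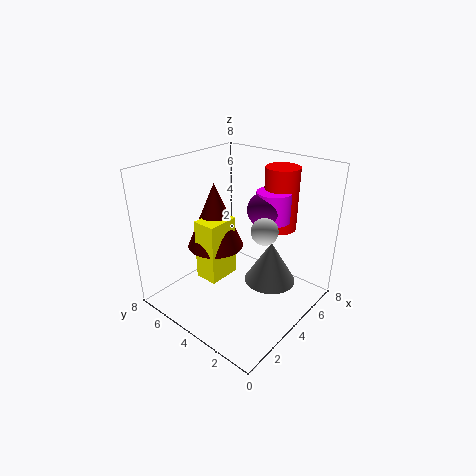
x_1 = 4.75, y_1 = 2.75, z_1 = 4.5, x_2 = 3, y_2 = 4.75, z_2 = 3.75, x_3 = 1.75, y_3 = 3.75, z_3 = 2.25, w_3 = 1.75, d_3 = 1.25, x_4 = 7, y_4 = 3.25, z_4 = 3.75, h_4 = 3.75, x_5 = 5.5, y_5 = 2.75, z_5 = 1, h_5 = 2.5, x_6 = 6.25, y_6 = 3.25, z_6 = 4.5, r_6 = 1, x_7 = 5.75, y_7 = 3.5, z_7 = 5.25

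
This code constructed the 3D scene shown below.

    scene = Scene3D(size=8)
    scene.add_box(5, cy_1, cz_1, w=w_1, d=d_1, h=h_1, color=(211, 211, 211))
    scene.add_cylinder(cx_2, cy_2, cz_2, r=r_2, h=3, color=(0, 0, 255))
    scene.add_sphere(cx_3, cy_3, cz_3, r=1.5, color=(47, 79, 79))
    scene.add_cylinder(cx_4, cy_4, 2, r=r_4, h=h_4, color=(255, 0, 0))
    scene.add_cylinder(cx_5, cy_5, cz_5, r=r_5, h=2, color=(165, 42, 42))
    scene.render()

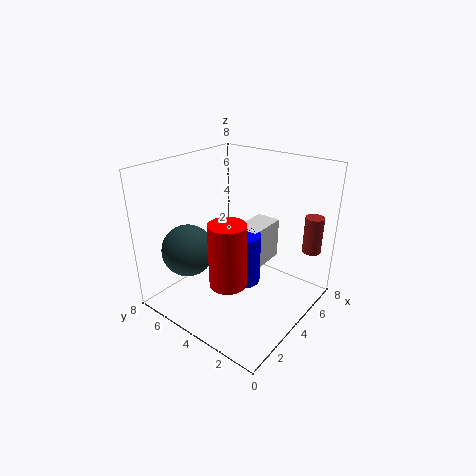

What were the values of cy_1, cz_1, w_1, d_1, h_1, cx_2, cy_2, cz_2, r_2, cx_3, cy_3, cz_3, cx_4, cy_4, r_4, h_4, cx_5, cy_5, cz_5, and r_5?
cy_1 = 3.5; cz_1 = 1.5; w_1 = 2.5; d_1 = 1.5; h_1 = 2.5; cx_2 = 4.5; cy_2 = 4; cz_2 = 1; r_2 = 1; cx_3 = 2.5; cy_3 = 6.5; cz_3 = 3; cx_4 = 2.5; cy_4 = 3.5; r_4 = 1; h_4 = 3.5; cx_5 = 6; cy_5 = 0.5; cz_5 = 3.5; r_5 = 0.5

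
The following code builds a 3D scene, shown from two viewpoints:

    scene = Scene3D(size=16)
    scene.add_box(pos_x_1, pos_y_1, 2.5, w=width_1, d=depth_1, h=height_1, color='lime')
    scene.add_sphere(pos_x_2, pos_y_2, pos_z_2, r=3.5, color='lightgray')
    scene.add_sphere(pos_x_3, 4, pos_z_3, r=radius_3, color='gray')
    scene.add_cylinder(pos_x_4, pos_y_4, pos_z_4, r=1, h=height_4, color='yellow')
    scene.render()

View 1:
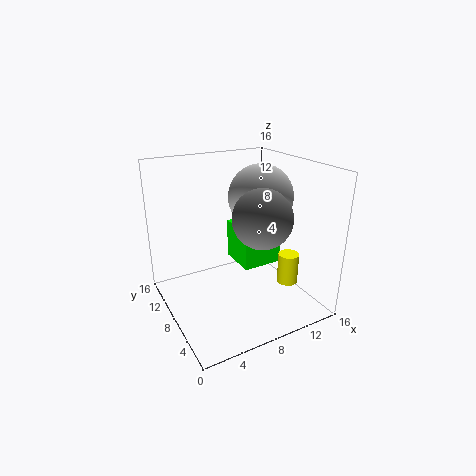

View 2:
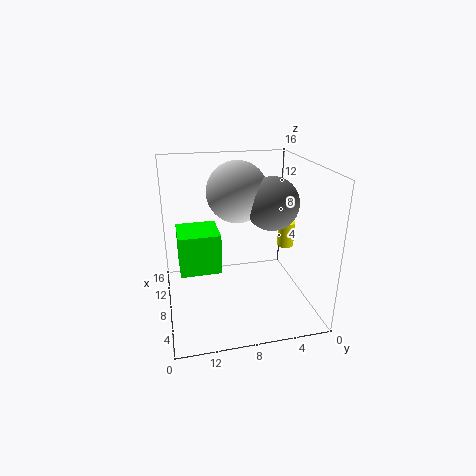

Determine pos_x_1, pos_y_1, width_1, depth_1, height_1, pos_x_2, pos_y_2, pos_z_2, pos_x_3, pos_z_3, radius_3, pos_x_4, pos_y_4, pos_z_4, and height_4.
pos_x_1 = 10, pos_y_1 = 9.5, width_1 = 5, depth_1 = 5, height_1 = 5, pos_x_2 = 10.5, pos_y_2 = 7.5, pos_z_2 = 12.5, pos_x_3 = 8.5, pos_z_3 = 11.5, radius_3 = 3, pos_x_4 = 10, pos_y_4 = 1.5, pos_z_4 = 5.5, height_4 = 3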